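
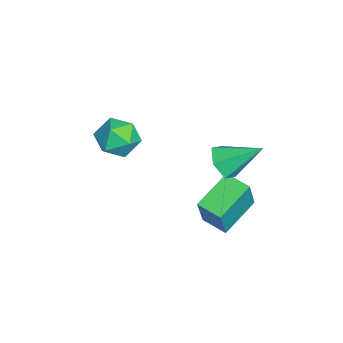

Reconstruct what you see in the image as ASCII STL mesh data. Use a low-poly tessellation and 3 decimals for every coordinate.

solid 
facet normal -0.695 0.614 0.374
outer loop
vertex -0.246 1.575 -0.499
vertex 0.511 2.541 -0.677
vertex -1.009 1.833 -2.34
endloop
endfacet
facet normal -0.611 -0.778 0.144
outer loop
vertex 0.409 0.579 -3.103
vertex -0.246 1.575 -0.499
vertex -1.009 1.833 -2.34
endloop
endfacet
facet normal -0.695 0.615 0.373
outer loop
vertex -1.009 1.833 -2.34
vertex 0.511 2.541 -0.677
vertex -0.251 2.798 -2.519
endloop
endfacet
facet normal -0.380 0.128 -0.916
outer loop
vertex -0.251 2.798 -2.519
vertex 0.409 0.579 -3.103
vertex -1.009 1.833 -2.34
endloop
endfacet
facet normal 0.379 -0.128 0.916
outer loop
vertex -0.246 1.575 -0.499
vertex 1.929 1.287 -1.44
vertex 0.511 2.541 -0.677
endloop
endfacet
facet normal -0.611 -0.778 0.144
outer loop
vertex 1.171 0.322 -1.261
vertex -0.246 1.575 -0.499
vertex 0.409 0.579 -3.103
endloop
endfacet
facet normal 0.379 -0.128 0.916
outer loop
vertex 1.171 0.322 -1.261
vertex 1.929 1.287 -1.44
vertex -0.246 1.575 -0.499
endloop
endfacet
facet normal 0.611 0.778 -0.144
outer loop
vertex 0.511 2.541 -0.677
vertex 1.929 1.287 -1.44
vertex -0.251 2.798 -2.519
endloop
endfacet
facet normal -0.379 0.128 -0.916
outer loop
vertex 1.166 1.545 -3.281
vertex 0.409 0.579 -3.103
vertex -0.251 2.798 -2.519
endloop
endfacet
facet normal 0.611 0.778 -0.144
outer loop
vertex -0.251 2.798 -2.519
vertex 1.929 1.287 -1.44
vertex 1.166 1.545 -3.281
endloop
endfacet
facet normal 0.696 -0.614 -0.373
outer loop
vertex 1.166 1.545 -3.281
vertex 1.171 0.322 -1.261
vertex 0.409 0.579 -3.103
endloop
endfacet
facet normal 0.694 -0.615 -0.374
outer loop
vertex 1.929 1.287 -1.44
vertex 1.171 0.322 -1.261
vertex 1.166 1.545 -3.281
endloop
endfacet
facet normal -0.121 -0.809 -0.575
outer loop
vertex 1.42 0.958 1.731
vertex 0.771 1.405 1.238
vertex 1.663 1.453 0.983
endloop
endfacet
facet normal 0.933 0.075 0.353
outer loop
vertex 1.42 0.958 1.731
vertex 1.663 1.453 0.983
vertex 1.009 3.015 2.382
endloop
endfacet
facet normal -0.121 -0.809 -0.575
outer loop
vertex 1.663 1.453 0.983
vertex 0.771 1.405 1.238
vertex 1.014 1.9 0.49
endloop
endfacet
facet normal 0.699 0.617 -0.362
outer loop
vertex 1.663 1.453 0.983
vertex 1.014 1.9 0.49
vertex 1.009 3.015 2.382
endloop
endfacet
facet normal -0.120 -0.810 -0.575
outer loop
vertex 1.014 1.9 0.49
vertex 0.771 1.405 1.238
vertex 0.121 1.851 0.745
endloop
endfacet
facet normal -0.189 0.846 -0.499
outer loop
vertex 1.014 1.9 0.49
vertex 0.121 1.851 0.745
vertex 1.009 3.015 2.382
endloop
endfacet
facet normal -0.120 -0.810 -0.574
outer loop
vertex 0.121 1.851 0.745
vertex 0.771 1.405 1.238
vertex -0.122 1.356 1.494
endloop
endfacet
facet normal -0.843 0.533 0.079
outer loop
vertex 0.121 1.851 0.745
vertex -0.122 1.356 1.494
vertex 1.009 3.015 2.382
endloop
endfacet
facet normal -0.120 -0.809 -0.575
outer loop
vertex -0.122 1.356 1.494
vertex 0.771 1.405 1.238
vertex 0.527 0.909 1.987
endloop
endfacet
facet normal -0.609 -0.009 0.793
outer loop
vertex -0.122 1.356 1.494
vertex 0.527 0.909 1.987
vertex 1.009 3.015 2.382
endloop
endfacet
facet normal -0.120 -0.809 -0.575
outer loop
vertex 0.527 0.909 1.987
vertex 0.771 1.405 1.238
vertex 1.42 0.958 1.731
endloop
endfacet
facet normal 0.280 -0.238 0.930
outer loop
vertex 0.527 0.909 1.987
vertex 1.42 0.958 1.731
vertex 1.009 3.015 2.382
endloop
endfacet
facet normal -0.879 0.095 -0.468
outer loop
vertex -2.82 -2.81 -0.871
vertex -3.239 -3.654 -0.256
vertex -3.321 -2.594 0.113
endloop
endfacet
facet normal -0.540 0.721 -0.433
outer loop
vertex -2.82 -2.81 -0.871
vertex -3.321 -2.594 0.113
vertex -2.375 -2.054 -0.167
endloop
endfacet
facet normal 0.093 0.649 -0.755
outer loop
vertex -2.82 -2.81 -0.871
vertex -2.375 -2.054 -0.167
vertex -1.708 -2.781 -0.709
endloop
endfacet
facet normal 0.145 -0.024 -0.989
outer loop
vertex -2.82 -2.81 -0.871
vertex -1.708 -2.781 -0.709
vertex -2.242 -3.769 -0.763
endloop
endfacet
facet normal -0.455 -0.366 -0.812
outer loop
vertex -2.82 -2.81 -0.871
vertex -2.242 -3.769 -0.763
vertex -3.239 -3.654 -0.256
endloop
endfacet
facet normal -0.421 0.870 0.255
outer loop
vertex -2.375 -2.054 -0.167
vertex -3.321 -2.594 0.113
vertex -2.518 -2.431 0.883
endloop
endfacet
facet normal -0.970 -0.144 0.198
outer loop
vertex -3.321 -2.594 0.113
vertex -3.239 -3.654 -0.256
vertex -3.052 -3.419 0.829
endloop
endfacet
facet normal -0.285 -0.889 -0.358
outer loop
vertex -3.239 -3.654 -0.256
vertex -2.242 -3.769 -0.763
vertex -2.385 -4.146 0.287
endloop
endfacet
facet normal 0.687 -0.336 -0.645
outer loop
vertex -2.242 -3.769 -0.763
vertex -1.708 -2.781 -0.709
vertex -1.439 -3.606 0.007
endloop
endfacet
facet normal 0.603 0.752 -0.267
outer loop
vertex -1.708 -2.781 -0.709
vertex -2.375 -2.054 -0.167
vertex -1.521 -2.546 0.376
endloop
endfacet
facet normal -0.145 0.024 0.989
outer loop
vertex -1.94 -3.39 0.991
vertex -2.518 -2.431 0.883
vertex -3.052 -3.419 0.829
endloop
endfacet
facet normal -0.093 -0.649 0.755
outer loop
vertex -1.94 -3.39 0.991
vertex -3.052 -3.419 0.829
vertex -2.385 -4.146 0.287
endloop
endfacet
facet normal 0.540 -0.721 0.433
outer loop
vertex -1.94 -3.39 0.991
vertex -2.385 -4.146 0.287
vertex -1.439 -3.606 0.007
endloop
endfacet
facet normal 0.879 -0.095 0.468
outer loop
vertex -1.94 -3.39 0.991
vertex -1.439 -3.606 0.007
vertex -1.521 -2.546 0.376
endloop
endfacet
facet normal 0.455 0.366 0.812
outer loop
vertex -1.94 -3.39 0.991
vertex -1.521 -2.546 0.376
vertex -2.518 -2.431 0.883
endloop
endfacet
facet normal -0.687 0.336 0.645
outer loop
vertex -3.052 -3.419 0.829
vertex -2.518 -2.431 0.883
vertex -3.321 -2.594 0.113
endloop
endfacet
facet normal -0.603 -0.752 0.267
outer loop
vertex -2.385 -4.146 0.287
vertex -3.052 -3.419 0.829
vertex -3.239 -3.654 -0.256
endloop
endfacet
facet normal 0.421 -0.870 -0.255
outer loop
vertex -1.439 -3.606 0.007
vertex -2.385 -4.146 0.287
vertex -2.242 -3.769 -0.763
endloop
endfacet
facet normal 0.970 0.144 -0.198
outer loop
vertex -1.521 -2.546 0.376
vertex -1.439 -3.606 0.007
vertex -1.708 -2.781 -0.709
endloop
endfacet
facet normal 0.285 0.889 0.358
outer loop
vertex -2.518 -2.431 0.883
vertex -1.521 -2.546 0.376
vertex -2.375 -2.054 -0.167
endloop
endfacet

endsolid


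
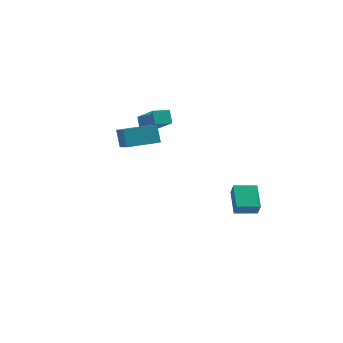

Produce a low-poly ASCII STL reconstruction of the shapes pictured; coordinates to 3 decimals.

solid 
facet normal -0.660 -0.750 -0.048
outer loop
vertex -0.543 -4.389 4.31
vertex -1.398 -3.61 3.891
vertex -0.217 -4.607 3.24
endloop
endfacet
facet normal 0.694 -0.634 0.341
outer loop
vertex 0.978 -3.25 3.329
vertex -0.543 -4.389 4.31
vertex -0.217 -4.607 3.24
endloop
endfacet
facet normal -0.660 -0.750 -0.049
outer loop
vertex -0.217 -4.607 3.24
vertex -1.398 -3.61 3.891
vertex -1.071 -3.828 2.821
endloop
endfacet
facet normal 0.287 -0.191 -0.939
outer loop
vertex -1.071 -3.828 2.821
vertex 0.978 -3.25 3.329
vertex -0.217 -4.607 3.24
endloop
endfacet
facet normal -0.286 0.191 0.939
outer loop
vertex -0.543 -4.389 4.31
vertex -0.203 -2.253 3.98
vertex -1.398 -3.61 3.891
endloop
endfacet
facet normal 0.694 -0.633 0.341
outer loop
vertex 0.651 -3.032 4.399
vertex -0.543 -4.389 4.31
vertex 0.978 -3.25 3.329
endloop
endfacet
facet normal -0.287 0.191 0.939
outer loop
vertex 0.651 -3.032 4.399
vertex -0.203 -2.253 3.98
vertex -0.543 -4.389 4.31
endloop
endfacet
facet normal -0.694 0.634 -0.341
outer loop
vertex -1.398 -3.61 3.891
vertex -0.203 -2.253 3.98
vertex -1.071 -3.828 2.821
endloop
endfacet
facet normal 0.287 -0.191 -0.939
outer loop
vertex 0.123 -2.471 2.91
vertex 0.978 -3.25 3.329
vertex -1.071 -3.828 2.821
endloop
endfacet
facet normal -0.695 0.634 -0.341
outer loop
vertex -1.071 -3.828 2.821
vertex -0.203 -2.253 3.98
vertex 0.123 -2.471 2.91
endloop
endfacet
facet normal 0.660 0.750 0.049
outer loop
vertex 0.123 -2.471 2.91
vertex 0.651 -3.032 4.399
vertex 0.978 -3.25 3.329
endloop
endfacet
facet normal 0.660 0.750 0.048
outer loop
vertex -0.203 -2.253 3.98
vertex 0.651 -3.032 4.399
vertex 0.123 -2.471 2.91
endloop
endfacet
facet normal -0.401 0.452 -0.797
outer loop
vertex 1.654 3.427 -2.587
vertex 2.702 4.209 -2.671
vertex 2.409 2.306 -3.602
endloop
endfacet
facet normal -0.800 -0.597 0.065
outer loop
vertex 2.778 1.891 -2.869
vertex 1.654 3.427 -2.587
vertex 2.409 2.306 -3.602
endloop
endfacet
facet normal -0.402 0.452 -0.797
outer loop
vertex 2.409 2.306 -3.602
vertex 2.702 4.209 -2.671
vertex 3.456 3.089 -3.686
endloop
endfacet
facet normal 0.447 -0.663 -0.600
outer loop
vertex 3.456 3.089 -3.686
vertex 2.778 1.891 -2.869
vertex 2.409 2.306 -3.602
endloop
endfacet
facet normal -0.447 0.663 0.600
outer loop
vertex 1.654 3.427 -2.587
vertex 3.071 3.794 -1.938
vertex 2.702 4.209 -2.671
endloop
endfacet
facet normal -0.800 -0.597 0.065
outer loop
vertex 2.024 3.011 -1.854
vertex 1.654 3.427 -2.587
vertex 2.778 1.891 -2.869
endloop
endfacet
facet normal -0.447 0.662 0.601
outer loop
vertex 2.024 3.011 -1.854
vertex 3.071 3.794 -1.938
vertex 1.654 3.427 -2.587
endloop
endfacet
facet normal 0.800 0.597 -0.065
outer loop
vertex 2.702 4.209 -2.671
vertex 3.071 3.794 -1.938
vertex 3.456 3.089 -3.686
endloop
endfacet
facet normal 0.446 -0.663 -0.601
outer loop
vertex 3.826 2.673 -2.953
vertex 2.778 1.891 -2.869
vertex 3.456 3.089 -3.686
endloop
endfacet
facet normal 0.800 0.597 -0.065
outer loop
vertex 3.456 3.089 -3.686
vertex 3.071 3.794 -1.938
vertex 3.826 2.673 -2.953
endloop
endfacet
facet normal 0.401 -0.452 0.797
outer loop
vertex 3.826 2.673 -2.953
vertex 2.024 3.011 -1.854
vertex 2.778 1.891 -2.869
endloop
endfacet
facet normal 0.401 -0.451 0.797
outer loop
vertex 3.071 3.794 -1.938
vertex 2.024 3.011 -1.854
vertex 3.826 2.673 -2.953
endloop
endfacet
facet normal -0.348 0.359 0.866
outer loop
vertex -1.849 1.055 3.667
vertex -1.241 1.845 3.584
vertex -3.363 2.108 2.621
endloop
endfacet
facet normal -0.607 -0.790 0.083
outer loop
vertex -3.039 1.775 1.816
vertex -1.849 1.055 3.667
vertex -3.363 2.108 2.621
endloop
endfacet
facet normal -0.349 0.359 0.866
outer loop
vertex -3.363 2.108 2.621
vertex -1.241 1.845 3.584
vertex -2.755 2.899 2.538
endloop
endfacet
facet normal -0.714 0.497 -0.493
outer loop
vertex -2.755 2.899 2.538
vertex -3.039 1.775 1.816
vertex -3.363 2.108 2.621
endloop
endfacet
facet normal 0.714 -0.497 0.493
outer loop
vertex -1.849 1.055 3.667
vertex -0.917 1.512 2.779
vertex -1.241 1.845 3.584
endloop
endfacet
facet normal -0.607 -0.790 0.083
outer loop
vertex -1.525 0.721 2.862
vertex -1.849 1.055 3.667
vertex -3.039 1.775 1.816
endloop
endfacet
facet normal 0.714 -0.497 0.493
outer loop
vertex -1.525 0.721 2.862
vertex -0.917 1.512 2.779
vertex -1.849 1.055 3.667
endloop
endfacet
facet normal 0.607 0.790 -0.083
outer loop
vertex -1.241 1.845 3.584
vertex -0.917 1.512 2.779
vertex -2.755 2.899 2.538
endloop
endfacet
facet normal -0.714 0.497 -0.494
outer loop
vertex -2.431 2.565 1.733
vertex -3.039 1.775 1.816
vertex -2.755 2.899 2.538
endloop
endfacet
facet normal 0.607 0.790 -0.083
outer loop
vertex -2.755 2.899 2.538
vertex -0.917 1.512 2.779
vertex -2.431 2.565 1.733
endloop
endfacet
facet normal 0.348 -0.359 -0.866
outer loop
vertex -2.431 2.565 1.733
vertex -1.525 0.721 2.862
vertex -3.039 1.775 1.816
endloop
endfacet
facet normal 0.349 -0.359 -0.866
outer loop
vertex -0.917 1.512 2.779
vertex -1.525 0.721 2.862
vertex -2.431 2.565 1.733
endloop
endfacet

endsolid


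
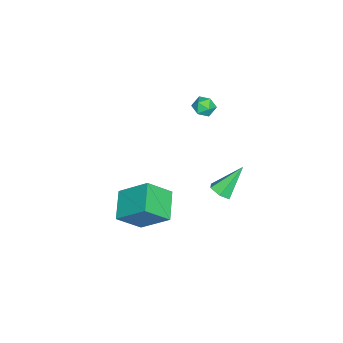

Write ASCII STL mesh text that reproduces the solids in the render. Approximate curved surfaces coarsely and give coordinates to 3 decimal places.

solid 
facet normal -0.436 0.609 -0.663
outer loop
vertex 2.216 -1.644 -3.443
vertex 2.385 -0.019 -2.061
vertex 3.812 -1.235 -4.118
endloop
endfacet
facet normal -0.079 -0.759 -0.646
outer loop
vertex 4.575 -2.301 -2.959
vertex 2.216 -1.644 -3.443
vertex 3.812 -1.235 -4.118
endloop
endfacet
facet normal -0.436 0.609 -0.663
outer loop
vertex 3.812 -1.235 -4.118
vertex 2.385 -0.019 -2.061
vertex 3.98 0.39 -2.736
endloop
endfacet
facet normal 0.896 0.230 -0.379
outer loop
vertex 3.98 0.39 -2.736
vertex 4.575 -2.301 -2.959
vertex 3.812 -1.235 -4.118
endloop
endfacet
facet normal -0.896 -0.229 0.379
outer loop
vertex 2.216 -1.644 -3.443
vertex 3.148 -1.085 -0.902
vertex 2.385 -0.019 -2.061
endloop
endfacet
facet normal -0.079 -0.759 -0.646
outer loop
vertex 2.98 -2.71 -2.284
vertex 2.216 -1.644 -3.443
vertex 4.575 -2.301 -2.959
endloop
endfacet
facet normal -0.896 -0.230 0.379
outer loop
vertex 2.98 -2.71 -2.284
vertex 3.148 -1.085 -0.902
vertex 2.216 -1.644 -3.443
endloop
endfacet
facet normal 0.079 0.759 0.646
outer loop
vertex 2.385 -0.019 -2.061
vertex 3.148 -1.085 -0.902
vertex 3.98 0.39 -2.736
endloop
endfacet
facet normal 0.896 0.230 -0.380
outer loop
vertex 4.744 -0.676 -1.577
vertex 4.575 -2.301 -2.959
vertex 3.98 0.39 -2.736
endloop
endfacet
facet normal 0.079 0.759 0.646
outer loop
vertex 3.98 0.39 -2.736
vertex 3.148 -1.085 -0.902
vertex 4.744 -0.676 -1.577
endloop
endfacet
facet normal 0.436 -0.609 0.662
outer loop
vertex 4.744 -0.676 -1.577
vertex 2.98 -2.71 -2.284
vertex 4.575 -2.301 -2.959
endloop
endfacet
facet normal 0.436 -0.609 0.663
outer loop
vertex 3.148 -1.085 -0.902
vertex 2.98 -2.71 -2.284
vertex 4.744 -0.676 -1.577
endloop
endfacet
facet normal 0.483 -0.463 -0.743
outer loop
vertex 1.42 1.726 -2.111
vertex 1.138 2.162 -2.566
vertex 1.742 2.315 -2.269
endloop
endfacet
facet normal 0.570 -0.092 0.817
outer loop
vertex 1.42 1.726 -2.111
vertex 1.742 2.315 -2.269
vertex 0.182 3.078 -1.094
endloop
endfacet
facet normal 0.483 -0.462 -0.744
outer loop
vertex 1.742 2.315 -2.269
vertex 1.138 2.162 -2.566
vertex 1.461 2.752 -2.723
endloop
endfacet
facet normal 0.603 0.728 0.328
outer loop
vertex 1.742 2.315 -2.269
vertex 1.461 2.752 -2.723
vertex 0.182 3.078 -1.094
endloop
endfacet
facet normal 0.483 -0.462 -0.743
outer loop
vertex 1.461 2.752 -2.723
vertex 1.138 2.162 -2.566
vertex 0.857 2.598 -3.02
endloop
endfacet
facet normal -0.108 0.955 -0.276
outer loop
vertex 1.461 2.752 -2.723
vertex 0.857 2.598 -3.02
vertex 0.182 3.078 -1.094
endloop
endfacet
facet normal 0.483 -0.462 -0.743
outer loop
vertex 0.857 2.598 -3.02
vertex 1.138 2.162 -2.566
vertex 0.535 2.009 -2.863
endloop
endfacet
facet normal -0.849 0.361 -0.387
outer loop
vertex 0.857 2.598 -3.02
vertex 0.535 2.009 -2.863
vertex 0.182 3.078 -1.094
endloop
endfacet
facet normal 0.483 -0.462 -0.743
outer loop
vertex 0.535 2.009 -2.863
vertex 1.138 2.162 -2.566
vertex 0.816 1.573 -2.409
endloop
endfacet
facet normal -0.881 -0.461 0.103
outer loop
vertex 0.535 2.009 -2.863
vertex 0.816 1.573 -2.409
vertex 0.182 3.078 -1.094
endloop
endfacet
facet normal 0.484 -0.463 -0.743
outer loop
vertex 0.816 1.573 -2.409
vertex 1.138 2.162 -2.566
vertex 1.42 1.726 -2.111
endloop
endfacet
facet normal -0.173 -0.688 0.704
outer loop
vertex 0.816 1.573 -2.409
vertex 1.42 1.726 -2.111
vertex 0.182 3.078 -1.094
endloop
endfacet
facet normal -0.129 -0.201 0.971
outer loop
vertex 0.469 1.358 4.348
vertex 0.29 0.728 4.194
vertex 0.936 0.875 4.31
endloop
endfacet
facet normal 0.376 0.294 0.879
outer loop
vertex 0.469 1.358 4.348
vertex 0.936 0.875 4.31
vertex 1.06 1.485 4.053
endloop
endfacet
facet normal 0.083 0.844 0.530
outer loop
vertex 0.469 1.358 4.348
vertex 1.06 1.485 4.053
vertex 0.49 1.714 3.778
endloop
endfacet
facet normal -0.600 0.688 0.408
outer loop
vertex 0.469 1.358 4.348
vertex 0.49 1.714 3.778
vertex 0.014 1.247 3.865
endloop
endfacet
facet normal -0.732 0.042 0.680
outer loop
vertex 0.469 1.358 4.348
vertex 0.014 1.247 3.865
vertex 0.29 0.728 4.194
endloop
endfacet
facet normal 0.886 0.015 0.463
outer loop
vertex 1.06 1.485 4.053
vertex 0.936 0.875 4.31
vertex 1.246 0.933 3.715
endloop
endfacet
facet normal 0.069 -0.788 0.612
outer loop
vertex 0.936 0.875 4.31
vertex 0.29 0.728 4.194
vertex 0.77 0.466 3.802
endloop
endfacet
facet normal -0.908 -0.393 0.142
outer loop
vertex 0.29 0.728 4.194
vertex 0.014 1.247 3.865
vertex 0.2 0.695 3.527
endloop
endfacet
facet normal -0.696 0.653 -0.299
outer loop
vertex 0.014 1.247 3.865
vertex 0.49 1.714 3.778
vertex 0.324 1.305 3.27
endloop
endfacet
facet normal 0.412 0.906 -0.100
outer loop
vertex 0.49 1.714 3.778
vertex 1.06 1.485 4.053
vertex 0.97 1.452 3.386
endloop
endfacet
facet normal 0.600 -0.688 -0.408
outer loop
vertex 0.791 0.822 3.232
vertex 1.246 0.933 3.715
vertex 0.77 0.466 3.802
endloop
endfacet
facet normal -0.083 -0.844 -0.530
outer loop
vertex 0.791 0.822 3.232
vertex 0.77 0.466 3.802
vertex 0.2 0.695 3.527
endloop
endfacet
facet normal -0.376 -0.294 -0.879
outer loop
vertex 0.791 0.822 3.232
vertex 0.2 0.695 3.527
vertex 0.324 1.305 3.27
endloop
endfacet
facet normal 0.129 0.201 -0.971
outer loop
vertex 0.791 0.822 3.232
vertex 0.324 1.305 3.27
vertex 0.97 1.452 3.386
endloop
endfacet
facet normal 0.732 -0.042 -0.680
outer loop
vertex 0.791 0.822 3.232
vertex 0.97 1.452 3.386
vertex 1.246 0.933 3.715
endloop
endfacet
facet normal 0.696 -0.653 0.299
outer loop
vertex 0.77 0.466 3.802
vertex 1.246 0.933 3.715
vertex 0.936 0.875 4.31
endloop
endfacet
facet normal -0.412 -0.906 0.100
outer loop
vertex 0.2 0.695 3.527
vertex 0.77 0.466 3.802
vertex 0.29 0.728 4.194
endloop
endfacet
facet normal -0.886 -0.015 -0.463
outer loop
vertex 0.324 1.305 3.27
vertex 0.2 0.695 3.527
vertex 0.014 1.247 3.865
endloop
endfacet
facet normal -0.069 0.788 -0.612
outer loop
vertex 0.97 1.452 3.386
vertex 0.324 1.305 3.27
vertex 0.49 1.714 3.778
endloop
endfacet
facet normal 0.908 0.393 -0.142
outer loop
vertex 1.246 0.933 3.715
vertex 0.97 1.452 3.386
vertex 1.06 1.485 4.053
endloop
endfacet

endsolid


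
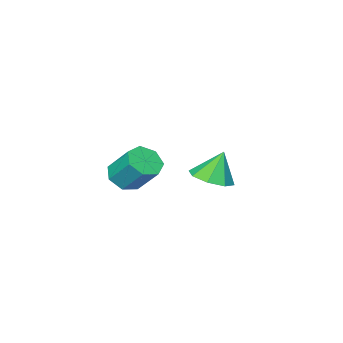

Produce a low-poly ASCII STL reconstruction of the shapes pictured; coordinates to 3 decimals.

solid 
facet normal 0.343 -0.114 -0.932
outer loop
vertex -2.886 -0.235 0.572
vertex -3.295 0.365 0.348
vertex -2.592 0.264 0.619
endloop
endfacet
facet normal 0.495 -0.366 0.788
outer loop
vertex -2.886 -0.235 0.572
vertex -2.592 0.264 0.619
vertex -3.685 0.495 1.412
endloop
endfacet
facet normal 0.343 -0.113 -0.932
outer loop
vertex -2.592 0.264 0.619
vertex -3.295 0.365 0.348
vertex -2.709 0.823 0.508
endloop
endfacet
facet normal 0.602 0.275 0.750
outer loop
vertex -2.592 0.264 0.619
vertex -2.709 0.823 0.508
vertex -3.685 0.495 1.412
endloop
endfacet
facet normal 0.343 -0.113 -0.932
outer loop
vertex -2.709 0.823 0.508
vertex -3.295 0.365 0.348
vertex -3.17 1.114 0.303
endloop
endfacet
facet normal 0.251 0.791 0.558
outer loop
vertex -2.709 0.823 0.508
vertex -3.17 1.114 0.303
vertex -3.685 0.495 1.412
endloop
endfacet
facet normal 0.342 -0.113 -0.933
outer loop
vertex -3.17 1.114 0.303
vertex -3.295 0.365 0.348
vertex -3.704 0.966 0.125
endloop
endfacet
facet normal -0.352 0.877 0.326
outer loop
vertex -3.17 1.114 0.303
vertex -3.704 0.966 0.125
vertex -3.685 0.495 1.412
endloop
endfacet
facet normal 0.342 -0.113 -0.933
outer loop
vertex -3.704 0.966 0.125
vertex -3.295 0.365 0.348
vertex -3.998 0.466 0.078
endloop
endfacet
facet normal -0.854 0.484 0.190
outer loop
vertex -3.704 0.966 0.125
vertex -3.998 0.466 0.078
vertex -3.685 0.495 1.412
endloop
endfacet
facet normal 0.342 -0.113 -0.933
outer loop
vertex -3.998 0.466 0.078
vertex -3.295 0.365 0.348
vertex -3.88 -0.092 0.189
endloop
endfacet
facet normal -0.961 -0.158 0.229
outer loop
vertex -3.998 0.466 0.078
vertex -3.88 -0.092 0.189
vertex -3.685 0.495 1.412
endloop
endfacet
facet normal 0.343 -0.115 -0.932
outer loop
vertex -3.88 -0.092 0.189
vertex -3.295 0.365 0.348
vertex -3.42 -0.383 0.394
endloop
endfacet
facet normal -0.611 -0.671 0.420
outer loop
vertex -3.88 -0.092 0.189
vertex -3.42 -0.383 0.394
vertex -3.685 0.495 1.412
endloop
endfacet
facet normal 0.343 -0.115 -0.932
outer loop
vertex -3.42 -0.383 0.394
vertex -3.295 0.365 0.348
vertex -2.886 -0.235 0.572
endloop
endfacet
facet normal -0.007 -0.758 0.652
outer loop
vertex -3.42 -0.383 0.394
vertex -2.886 -0.235 0.572
vertex -3.685 0.495 1.412
endloop
endfacet
facet normal 0.087 -0.674 -0.733
outer loop
vertex 0.81 1.039 1.457
vertex 0.402 0.672 1.746
vertex 0.294 1.115 1.326
endloop
endfacet
facet normal 0.268 0.725 -0.635
outer loop
vertex 0.81 1.039 1.457
vertex 0.294 1.115 1.326
vertex 0.705 1.855 2.345
endloop
endfacet
facet normal 0.268 0.725 -0.635
outer loop
vertex 0.705 1.855 2.345
vertex 0.294 1.115 1.326
vertex 0.189 1.931 2.214
endloop
endfacet
facet normal -0.087 0.674 0.734
outer loop
vertex 0.705 1.855 2.345
vertex 0.189 1.931 2.214
vertex 0.298 1.488 2.634
endloop
endfacet
facet normal 0.085 -0.675 -0.733
outer loop
vertex 0.294 1.115 1.326
vertex 0.402 0.672 1.746
vertex -0.141 0.858 1.512
endloop
endfacet
facet normal -0.583 0.563 -0.586
outer loop
vertex 0.294 1.115 1.326
vertex -0.141 0.858 1.512
vertex 0.189 1.931 2.214
endloop
endfacet
facet normal -0.583 0.563 -0.586
outer loop
vertex 0.189 1.931 2.214
vertex -0.141 0.858 1.512
vertex -0.246 1.673 2.399
endloop
endfacet
facet normal -0.088 0.674 0.734
outer loop
vertex 0.189 1.931 2.214
vertex -0.246 1.673 2.399
vertex 0.298 1.488 2.634
endloop
endfacet
facet normal 0.086 -0.673 -0.734
outer loop
vertex -0.141 0.858 1.512
vertex 0.402 0.672 1.746
vertex -0.166 0.46 1.874
endloop
endfacet
facet normal -0.995 -0.024 -0.095
outer loop
vertex -0.141 0.858 1.512
vertex -0.166 0.46 1.874
vertex -0.246 1.673 2.399
endloop
endfacet
facet normal -0.995 -0.024 -0.095
outer loop
vertex -0.246 1.673 2.399
vertex -0.166 0.46 1.874
vertex -0.271 1.276 2.761
endloop
endfacet
facet normal -0.088 0.674 0.733
outer loop
vertex -0.246 1.673 2.399
vertex -0.271 1.276 2.761
vertex 0.298 1.488 2.634
endloop
endfacet
facet normal 0.087 -0.675 -0.733
outer loop
vertex -0.166 0.46 1.874
vertex 0.402 0.672 1.746
vertex 0.236 0.223 2.14
endloop
endfacet
facet normal -0.657 -0.592 0.466
outer loop
vertex -0.166 0.46 1.874
vertex 0.236 0.223 2.14
vertex -0.271 1.276 2.761
endloop
endfacet
facet normal -0.657 -0.592 0.467
outer loop
vertex -0.271 1.276 2.761
vertex 0.236 0.223 2.14
vertex 0.132 1.038 3.027
endloop
endfacet
facet normal -0.087 0.673 0.734
outer loop
vertex -0.271 1.276 2.761
vertex 0.132 1.038 3.027
vertex 0.298 1.488 2.634
endloop
endfacet
facet normal 0.085 -0.675 -0.733
outer loop
vertex 0.236 0.223 2.14
vertex 0.402 0.672 1.746
vertex 0.764 0.323 2.109
endloop
endfacet
facet normal 0.175 -0.715 0.677
outer loop
vertex 0.236 0.223 2.14
vertex 0.764 0.323 2.109
vertex 0.132 1.038 3.027
endloop
endfacet
facet normal 0.175 -0.714 0.677
outer loop
vertex 0.132 1.038 3.027
vertex 0.764 0.323 2.109
vertex 0.659 1.139 2.997
endloop
endfacet
facet normal -0.087 0.673 0.734
outer loop
vertex 0.132 1.038 3.027
vertex 0.659 1.139 2.997
vertex 0.298 1.488 2.634
endloop
endfacet
facet normal 0.088 -0.673 -0.734
outer loop
vertex 0.764 0.323 2.109
vertex 0.402 0.672 1.746
vertex 1.019 0.687 1.806
endloop
endfacet
facet normal 0.876 -0.299 0.378
outer loop
vertex 0.764 0.323 2.109
vertex 1.019 0.687 1.806
vertex 0.659 1.139 2.997
endloop
endfacet
facet normal 0.875 -0.300 0.379
outer loop
vertex 0.659 1.139 2.997
vertex 1.019 0.687 1.806
vertex 0.915 1.502 2.693
endloop
endfacet
facet normal -0.085 0.674 0.733
outer loop
vertex 0.659 1.139 2.997
vertex 0.915 1.502 2.693
vertex 0.298 1.488 2.634
endloop
endfacet
facet normal 0.088 -0.675 -0.733
outer loop
vertex 1.019 0.687 1.806
vertex 0.402 0.672 1.746
vertex 0.81 1.039 1.457
endloop
endfacet
facet normal 0.917 0.341 -0.206
outer loop
vertex 1.019 0.687 1.806
vertex 0.81 1.039 1.457
vertex 0.915 1.502 2.693
endloop
endfacet
facet normal 0.917 0.342 -0.206
outer loop
vertex 0.915 1.502 2.693
vertex 0.81 1.039 1.457
vertex 0.705 1.855 2.345
endloop
endfacet
facet normal -0.086 0.673 0.734
outer loop
vertex 0.915 1.502 2.693
vertex 0.705 1.855 2.345
vertex 0.298 1.488 2.634
endloop
endfacet

endsolid


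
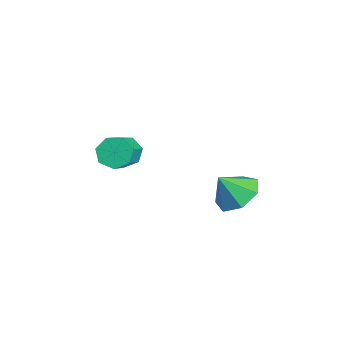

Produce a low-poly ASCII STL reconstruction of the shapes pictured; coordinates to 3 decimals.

solid 
facet normal -0.743 0.356 -0.566
outer loop
vertex -4.312 -3.579 -0.518
vertex -4.714 -3.451 0.09
vertex -4.237 -3.0 -0.253
endloop
endfacet
facet normal 0.659 0.241 -0.713
outer loop
vertex -4.312 -3.579 -0.518
vertex -4.237 -3.0 -0.253
vertex -2.684 -4.358 0.723
endloop
endfacet
facet normal 0.659 0.241 -0.712
outer loop
vertex -2.684 -4.358 0.723
vertex -4.237 -3.0 -0.253
vertex -2.61 -3.778 0.988
endloop
endfacet
facet normal 0.743 -0.354 0.568
outer loop
vertex -2.684 -4.358 0.723
vertex -2.61 -3.778 0.988
vertex -3.086 -4.229 1.33
endloop
endfacet
facet normal -0.743 0.355 -0.567
outer loop
vertex -4.237 -3.0 -0.253
vertex -4.714 -3.451 0.09
vertex -4.522 -2.76 0.271
endloop
endfacet
facet normal 0.501 0.857 -0.120
outer loop
vertex -4.237 -3.0 -0.253
vertex -4.522 -2.76 0.271
vertex -2.61 -3.778 0.988
endloop
endfacet
facet normal 0.501 0.857 -0.121
outer loop
vertex -2.61 -3.778 0.988
vertex -4.522 -2.76 0.271
vertex -2.894 -3.538 1.512
endloop
endfacet
facet normal 0.744 -0.356 0.566
outer loop
vertex -2.61 -3.778 0.988
vertex -2.894 -3.538 1.512
vertex -3.086 -4.229 1.33
endloop
endfacet
facet normal -0.743 0.355 -0.567
outer loop
vertex -4.522 -2.76 0.271
vertex -4.714 -3.451 0.09
vertex -4.951 -3.04 0.658
endloop
endfacet
facet normal -0.033 0.827 0.562
outer loop
vertex -4.522 -2.76 0.271
vertex -4.951 -3.04 0.658
vertex -2.894 -3.538 1.512
endloop
endfacet
facet normal -0.033 0.827 0.562
outer loop
vertex -2.894 -3.538 1.512
vertex -4.951 -3.04 0.658
vertex -3.323 -3.818 1.899
endloop
endfacet
facet normal 0.743 -0.356 0.567
outer loop
vertex -2.894 -3.538 1.512
vertex -3.323 -3.818 1.899
vertex -3.086 -4.229 1.33
endloop
endfacet
facet normal -0.744 0.355 -0.567
outer loop
vertex -4.951 -3.04 0.658
vertex -4.714 -3.451 0.09
vertex -5.201 -3.63 0.617
endloop
endfacet
facet normal -0.543 0.173 0.821
outer loop
vertex -4.951 -3.04 0.658
vertex -5.201 -3.63 0.617
vertex -3.323 -3.818 1.899
endloop
endfacet
facet normal -0.543 0.174 0.821
outer loop
vertex -3.323 -3.818 1.899
vertex -5.201 -3.63 0.617
vertex -3.574 -4.408 1.858
endloop
endfacet
facet normal 0.743 -0.356 0.567
outer loop
vertex -3.323 -3.818 1.899
vertex -3.574 -4.408 1.858
vertex -3.086 -4.229 1.33
endloop
endfacet
facet normal -0.744 0.356 -0.566
outer loop
vertex -5.201 -3.63 0.617
vertex -4.714 -3.451 0.09
vertex -5.085 -4.085 0.179
endloop
endfacet
facet normal -0.644 -0.609 0.462
outer loop
vertex -5.201 -3.63 0.617
vertex -5.085 -4.085 0.179
vertex -3.574 -4.408 1.858
endloop
endfacet
facet normal -0.644 -0.610 0.462
outer loop
vertex -3.574 -4.408 1.858
vertex -5.085 -4.085 0.179
vertex -3.457 -4.863 1.42
endloop
endfacet
facet normal 0.744 -0.355 0.567
outer loop
vertex -3.574 -4.408 1.858
vertex -3.457 -4.863 1.42
vertex -3.086 -4.229 1.33
endloop
endfacet
facet normal -0.743 0.355 -0.567
outer loop
vertex -5.085 -4.085 0.179
vertex -4.714 -3.451 0.09
vertex -4.689 -4.062 -0.326
endloop
endfacet
facet normal -0.259 -0.934 -0.246
outer loop
vertex -5.085 -4.085 0.179
vertex -4.689 -4.062 -0.326
vertex -3.457 -4.863 1.42
endloop
endfacet
facet normal -0.260 -0.934 -0.245
outer loop
vertex -3.457 -4.863 1.42
vertex -4.689 -4.062 -0.326
vertex -3.061 -4.841 0.915
endloop
endfacet
facet normal 0.743 -0.354 0.567
outer loop
vertex -3.457 -4.863 1.42
vertex -3.061 -4.841 0.915
vertex -3.086 -4.229 1.33
endloop
endfacet
facet normal -0.744 0.355 -0.566
outer loop
vertex -4.689 -4.062 -0.326
vertex -4.714 -3.451 0.09
vertex -4.312 -3.579 -0.518
endloop
endfacet
facet normal 0.320 -0.555 -0.768
outer loop
vertex -4.689 -4.062 -0.326
vertex -4.312 -3.579 -0.518
vertex -3.061 -4.841 0.915
endloop
endfacet
facet normal 0.320 -0.555 -0.768
outer loop
vertex -3.061 -4.841 0.915
vertex -4.312 -3.579 -0.518
vertex -2.684 -4.358 0.723
endloop
endfacet
facet normal 0.743 -0.354 0.568
outer loop
vertex -3.061 -4.841 0.915
vertex -2.684 -4.358 0.723
vertex -3.086 -4.229 1.33
endloop
endfacet
facet normal 0.069 0.586 -0.807
outer loop
vertex -2.786 -0.047 -2.738
vertex -3.325 0.704 -2.239
vertex -2.286 0.548 -2.263
endloop
endfacet
facet normal 0.635 -0.732 0.248
outer loop
vertex -2.786 -0.047 -2.738
vertex -2.286 0.548 -2.263
vertex -3.415 -0.064 -1.181
endloop
endfacet
facet normal 0.069 0.586 -0.808
outer loop
vertex -2.286 0.548 -2.263
vertex -3.325 0.704 -2.239
vertex -2.568 1.261 -1.77
endloop
endfacet
facet normal 0.728 -0.171 0.664
outer loop
vertex -2.286 0.548 -2.263
vertex -2.568 1.261 -1.77
vertex -3.415 -0.064 -1.181
endloop
endfacet
facet normal 0.069 0.586 -0.807
outer loop
vertex -2.568 1.261 -1.77
vertex -3.325 0.704 -2.239
vertex -3.42 1.554 -1.63
endloop
endfacet
facet normal 0.243 0.260 0.935
outer loop
vertex -2.568 1.261 -1.77
vertex -3.42 1.554 -1.63
vertex -3.415 -0.064 -1.181
endloop
endfacet
facet normal 0.069 0.586 -0.807
outer loop
vertex -3.42 1.554 -1.63
vertex -3.325 0.704 -2.239
vertex -4.199 1.207 -1.949
endloop
endfacet
facet normal -0.457 0.237 0.858
outer loop
vertex -3.42 1.554 -1.63
vertex -4.199 1.207 -1.949
vertex -3.415 -0.064 -1.181
endloop
endfacet
facet normal 0.069 0.586 -0.808
outer loop
vertex -4.199 1.207 -1.949
vertex -3.325 0.704 -2.239
vertex -4.32 0.481 -2.486
endloop
endfacet
facet normal -0.842 -0.223 0.491
outer loop
vertex -4.199 1.207 -1.949
vertex -4.32 0.481 -2.486
vertex -3.415 -0.064 -1.181
endloop
endfacet
facet normal 0.069 0.586 -0.808
outer loop
vertex -4.32 0.481 -2.486
vertex -3.325 0.704 -2.239
vertex -3.692 -0.077 -2.837
endloop
endfacet
facet normal -0.625 -0.773 0.111
outer loop
vertex -4.32 0.481 -2.486
vertex -3.692 -0.077 -2.837
vertex -3.415 -0.064 -1.181
endloop
endfacet
facet normal 0.069 0.586 -0.807
outer loop
vertex -3.692 -0.077 -2.837
vertex -3.325 0.704 -2.239
vertex -2.786 -0.047 -2.738
endloop
endfacet
facet normal 0.033 -0.999 0.002
outer loop
vertex -3.692 -0.077 -2.837
vertex -2.786 -0.047 -2.738
vertex -3.415 -0.064 -1.181
endloop
endfacet

endsolid


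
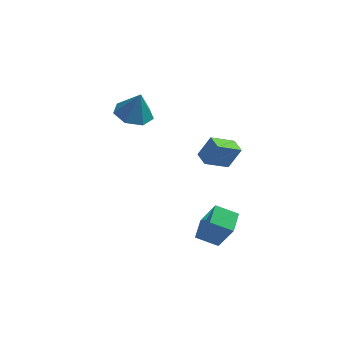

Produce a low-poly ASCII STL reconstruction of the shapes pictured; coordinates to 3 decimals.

solid 
facet normal -0.470 -0.203 -0.859
outer loop
vertex 0.987 1.789 -0.183
vertex 0.611 2.516 -0.149
vertex 2.103 2.401 -0.939
endloop
endfacet
facet normal 0.459 -0.887 -0.041
outer loop
vertex 2.709 2.664 0.169
vertex 0.987 1.789 -0.183
vertex 2.103 2.401 -0.939
endloop
endfacet
facet normal -0.470 -0.203 -0.859
outer loop
vertex 2.103 2.401 -0.939
vertex 0.611 2.516 -0.149
vertex 1.726 3.129 -0.905
endloop
endfacet
facet normal 0.754 0.414 -0.510
outer loop
vertex 1.726 3.129 -0.905
vertex 2.709 2.664 0.169
vertex 2.103 2.401 -0.939
endloop
endfacet
facet normal -0.754 -0.414 0.510
outer loop
vertex 0.987 1.789 -0.183
vertex 1.217 2.779 0.959
vertex 0.611 2.516 -0.149
endloop
endfacet
facet normal 0.459 -0.887 -0.042
outer loop
vertex 1.594 2.051 0.925
vertex 0.987 1.789 -0.183
vertex 2.709 2.664 0.169
endloop
endfacet
facet normal -0.753 -0.414 0.511
outer loop
vertex 1.594 2.051 0.925
vertex 1.217 2.779 0.959
vertex 0.987 1.789 -0.183
endloop
endfacet
facet normal -0.460 0.887 0.041
outer loop
vertex 0.611 2.516 -0.149
vertex 1.217 2.779 0.959
vertex 1.726 3.129 -0.905
endloop
endfacet
facet normal 0.754 0.414 -0.511
outer loop
vertex 2.333 3.391 0.203
vertex 2.709 2.664 0.169
vertex 1.726 3.129 -0.905
endloop
endfacet
facet normal -0.459 0.888 0.041
outer loop
vertex 1.726 3.129 -0.905
vertex 1.217 2.779 0.959
vertex 2.333 3.391 0.203
endloop
endfacet
facet normal 0.471 0.203 0.859
outer loop
vertex 2.333 3.391 0.203
vertex 1.594 2.051 0.925
vertex 2.709 2.664 0.169
endloop
endfacet
facet normal 0.470 0.203 0.859
outer loop
vertex 1.217 2.779 0.959
vertex 1.594 2.051 0.925
vertex 2.333 3.391 0.203
endloop
endfacet
facet normal -0.252 -0.015 -0.968
outer loop
vertex -1.492 2.627 2.353
vertex -2.464 2.739 2.604
vertex -1.776 3.454 2.414
endloop
endfacet
facet normal 0.907 0.289 0.306
outer loop
vertex -1.492 2.627 2.353
vertex -1.776 3.454 2.414
vertex -2.096 2.761 4.016
endloop
endfacet
facet normal -0.251 -0.016 -0.968
outer loop
vertex -1.776 3.454 2.414
vertex -2.464 2.739 2.604
vertex -2.578 3.742 2.617
endloop
endfacet
facet normal 0.400 0.810 0.430
outer loop
vertex -1.776 3.454 2.414
vertex -2.578 3.742 2.617
vertex -2.096 2.761 4.016
endloop
endfacet
facet normal -0.252 -0.016 -0.968
outer loop
vertex -2.578 3.742 2.617
vertex -2.464 2.739 2.604
vertex -3.294 3.275 2.811
endloop
endfacet
facet normal -0.307 0.726 0.615
outer loop
vertex -2.578 3.742 2.617
vertex -3.294 3.275 2.811
vertex -2.096 2.761 4.016
endloop
endfacet
facet normal -0.251 -0.015 -0.968
outer loop
vertex -3.294 3.275 2.811
vertex -2.464 2.739 2.604
vertex -3.385 2.405 2.848
endloop
endfacet
facet normal -0.683 0.102 0.723
outer loop
vertex -3.294 3.275 2.811
vertex -3.385 2.405 2.848
vertex -2.096 2.761 4.016
endloop
endfacet
facet normal -0.251 -0.015 -0.968
outer loop
vertex -3.385 2.405 2.848
vertex -2.464 2.739 2.604
vertex -2.782 1.785 2.701
endloop
endfacet
facet normal -0.445 -0.592 0.672
outer loop
vertex -3.385 2.405 2.848
vertex -2.782 1.785 2.701
vertex -2.096 2.761 4.016
endloop
endfacet
facet normal -0.251 -0.015 -0.968
outer loop
vertex -2.782 1.785 2.701
vertex -2.464 2.739 2.604
vertex -1.94 1.884 2.481
endloop
endfacet
facet normal 0.229 -0.835 0.500
outer loop
vertex -2.782 1.785 2.701
vertex -1.94 1.884 2.481
vertex -2.096 2.761 4.016
endloop
endfacet
facet normal -0.252 -0.015 -0.968
outer loop
vertex -1.94 1.884 2.481
vertex -2.464 2.739 2.604
vertex -1.492 2.627 2.353
endloop
endfacet
facet normal 0.831 -0.443 0.337
outer loop
vertex -1.94 1.884 2.481
vertex -1.492 2.627 2.353
vertex -2.096 2.761 4.016
endloop
endfacet
facet normal -0.911 0.074 0.407
outer loop
vertex 1.427 -1.286 -1.731
vertex 1.619 -0.164 -1.506
vertex 0.711 -0.825 -3.418
endloop
endfacet
facet normal -0.166 -0.967 -0.194
outer loop
vertex 1.821 -0.916 -3.914
vertex 1.427 -1.286 -1.731
vertex 0.711 -0.825 -3.418
endloop
endfacet
facet normal -0.910 0.073 0.407
outer loop
vertex 0.711 -0.825 -3.418
vertex 1.619 -0.164 -1.506
vertex 0.902 0.296 -3.193
endloop
endfacet
facet normal -0.379 0.244 -0.893
outer loop
vertex 0.902 0.296 -3.193
vertex 1.821 -0.916 -3.914
vertex 0.711 -0.825 -3.418
endloop
endfacet
facet normal 0.379 -0.244 0.893
outer loop
vertex 1.427 -1.286 -1.731
vertex 2.729 -0.255 -2.002
vertex 1.619 -0.164 -1.506
endloop
endfacet
facet normal -0.165 -0.967 -0.194
outer loop
vertex 2.538 -1.376 -2.227
vertex 1.427 -1.286 -1.731
vertex 1.821 -0.916 -3.914
endloop
endfacet
facet normal 0.379 -0.244 0.893
outer loop
vertex 2.538 -1.376 -2.227
vertex 2.729 -0.255 -2.002
vertex 1.427 -1.286 -1.731
endloop
endfacet
facet normal 0.166 0.967 0.193
outer loop
vertex 1.619 -0.164 -1.506
vertex 2.729 -0.255 -2.002
vertex 0.902 0.296 -3.193
endloop
endfacet
facet normal -0.379 0.244 -0.893
outer loop
vertex 2.013 0.206 -3.689
vertex 1.821 -0.916 -3.914
vertex 0.902 0.296 -3.193
endloop
endfacet
facet normal 0.165 0.967 0.194
outer loop
vertex 0.902 0.296 -3.193
vertex 2.729 -0.255 -2.002
vertex 2.013 0.206 -3.689
endloop
endfacet
facet normal 0.910 -0.074 -0.407
outer loop
vertex 2.013 0.206 -3.689
vertex 2.538 -1.376 -2.227
vertex 1.821 -0.916 -3.914
endloop
endfacet
facet normal 0.911 -0.074 -0.407
outer loop
vertex 2.729 -0.255 -2.002
vertex 2.538 -1.376 -2.227
vertex 2.013 0.206 -3.689
endloop
endfacet

endsolid


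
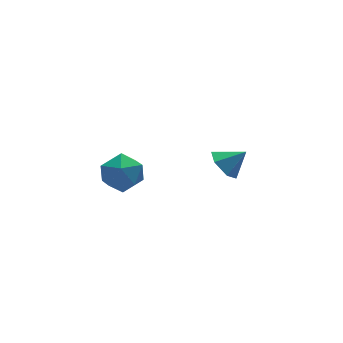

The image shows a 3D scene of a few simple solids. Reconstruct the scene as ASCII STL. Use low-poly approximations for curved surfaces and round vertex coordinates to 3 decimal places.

solid 
facet normal -0.277 0.808 -0.520
outer loop
vertex -1.648 1.578 3.095
vertex -2.665 1.377 3.324
vertex -2.086 1.99 3.969
endloop
endfacet
facet normal 0.371 0.898 -0.237
outer loop
vertex -1.648 1.578 3.095
vertex -2.086 1.99 3.969
vertex -1.102 1.593 4.005
endloop
endfacet
facet normal 0.792 0.376 -0.481
outer loop
vertex -1.648 1.578 3.095
vertex -1.102 1.593 4.005
vertex -1.072 0.733 3.383
endloop
endfacet
facet normal 0.403 -0.037 -0.914
outer loop
vertex -1.648 1.578 3.095
vertex -1.072 0.733 3.383
vertex -2.038 0.6 2.962
endloop
endfacet
facet normal -0.257 0.230 -0.939
outer loop
vertex -1.648 1.578 3.095
vertex -2.038 0.6 2.962
vertex -2.665 1.377 3.324
endloop
endfacet
facet normal 0.315 0.824 0.471
outer loop
vertex -1.102 1.593 4.005
vertex -2.086 1.99 3.969
vertex -1.782 1.4 4.798
endloop
endfacet
facet normal -0.734 0.679 0.013
outer loop
vertex -2.086 1.99 3.969
vertex -2.665 1.377 3.324
vertex -2.748 1.267 4.377
endloop
endfacet
facet normal -0.702 -0.257 -0.664
outer loop
vertex -2.665 1.377 3.324
vertex -2.038 0.6 2.962
vertex -2.718 0.407 3.755
endloop
endfacet
facet normal 0.367 -0.689 -0.625
outer loop
vertex -2.038 0.6 2.962
vertex -1.072 0.733 3.383
vertex -1.734 0.01 3.791
endloop
endfacet
facet normal 0.997 -0.021 0.076
outer loop
vertex -1.072 0.733 3.383
vertex -1.102 1.593 4.005
vertex -1.155 0.623 4.436
endloop
endfacet
facet normal -0.403 0.037 0.914
outer loop
vertex -2.172 0.422 4.665
vertex -1.782 1.4 4.798
vertex -2.748 1.267 4.377
endloop
endfacet
facet normal -0.792 -0.376 0.481
outer loop
vertex -2.172 0.422 4.665
vertex -2.748 1.267 4.377
vertex -2.718 0.407 3.755
endloop
endfacet
facet normal -0.371 -0.898 0.237
outer loop
vertex -2.172 0.422 4.665
vertex -2.718 0.407 3.755
vertex -1.734 0.01 3.791
endloop
endfacet
facet normal 0.277 -0.808 0.520
outer loop
vertex -2.172 0.422 4.665
vertex -1.734 0.01 3.791
vertex -1.155 0.623 4.436
endloop
endfacet
facet normal 0.257 -0.230 0.939
outer loop
vertex -2.172 0.422 4.665
vertex -1.155 0.623 4.436
vertex -1.782 1.4 4.798
endloop
endfacet
facet normal -0.367 0.689 0.625
outer loop
vertex -2.748 1.267 4.377
vertex -1.782 1.4 4.798
vertex -2.086 1.99 3.969
endloop
endfacet
facet normal -0.997 0.021 -0.076
outer loop
vertex -2.718 0.407 3.755
vertex -2.748 1.267 4.377
vertex -2.665 1.377 3.324
endloop
endfacet
facet normal -0.315 -0.824 -0.471
outer loop
vertex -1.734 0.01 3.791
vertex -2.718 0.407 3.755
vertex -2.038 0.6 2.962
endloop
endfacet
facet normal 0.734 -0.679 -0.013
outer loop
vertex -1.155 0.623 4.436
vertex -1.734 0.01 3.791
vertex -1.072 0.733 3.383
endloop
endfacet
facet normal 0.702 0.257 0.664
outer loop
vertex -1.782 1.4 4.798
vertex -1.155 0.623 4.436
vertex -1.102 1.593 4.005
endloop
endfacet
facet normal -0.751 0.192 -0.632
outer loop
vertex 3.998 3.0 0.924
vertex 3.416 2.69 1.522
vertex 3.637 3.553 1.521
endloop
endfacet
facet normal 0.836 0.549 -0.003
outer loop
vertex 3.998 3.0 0.924
vertex 3.637 3.553 1.521
vertex 4.364 2.45 2.318
endloop
endfacet
facet normal -0.752 0.192 -0.631
outer loop
vertex 3.637 3.553 1.521
vertex 3.416 2.69 1.522
vertex 3.056 3.243 2.119
endloop
endfacet
facet normal 0.314 0.683 0.659
outer loop
vertex 3.637 3.553 1.521
vertex 3.056 3.243 2.119
vertex 4.364 2.45 2.318
endloop
endfacet
facet normal -0.752 0.191 -0.631
outer loop
vertex 3.056 3.243 2.119
vertex 3.416 2.69 1.522
vertex 2.835 2.381 2.121
endloop
endfacet
facet normal -0.129 0.035 0.991
outer loop
vertex 3.056 3.243 2.119
vertex 2.835 2.381 2.121
vertex 4.364 2.45 2.318
endloop
endfacet
facet normal -0.752 0.190 -0.631
outer loop
vertex 2.835 2.381 2.121
vertex 3.416 2.69 1.522
vertex 3.196 1.828 1.524
endloop
endfacet
facet normal -0.052 -0.748 0.662
outer loop
vertex 2.835 2.381 2.121
vertex 3.196 1.828 1.524
vertex 4.364 2.45 2.318
endloop
endfacet
facet normal -0.752 0.190 -0.631
outer loop
vertex 3.196 1.828 1.524
vertex 3.416 2.69 1.522
vertex 3.777 2.137 0.925
endloop
endfacet
facet normal 0.470 -0.883 0.000
outer loop
vertex 3.196 1.828 1.524
vertex 3.777 2.137 0.925
vertex 4.364 2.45 2.318
endloop
endfacet
facet normal -0.751 0.192 -0.632
outer loop
vertex 3.777 2.137 0.925
vertex 3.416 2.69 1.522
vertex 3.998 3.0 0.924
endloop
endfacet
facet normal 0.914 -0.234 -0.332
outer loop
vertex 3.777 2.137 0.925
vertex 3.998 3.0 0.924
vertex 4.364 2.45 2.318
endloop
endfacet

endsolid


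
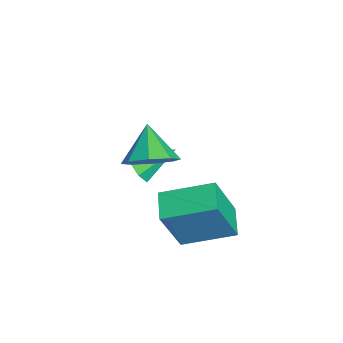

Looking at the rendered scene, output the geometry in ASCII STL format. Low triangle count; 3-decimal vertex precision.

solid 
facet normal -0.968 0.053 0.244
outer loop
vertex -1.417 -1.473 -2.117
vertex -1.162 0.361 -1.504
vertex -1.882 -0.74 -4.117
endloop
endfacet
facet normal -0.131 -0.940 -0.314
outer loop
vertex -0.778 -0.801 -4.396
vertex -1.417 -1.473 -2.117
vertex -1.882 -0.74 -4.117
endloop
endfacet
facet normal -0.968 0.054 0.244
outer loop
vertex -1.882 -0.74 -4.117
vertex -1.162 0.361 -1.504
vertex -1.626 1.094 -3.504
endloop
endfacet
facet normal -0.213 0.336 -0.917
outer loop
vertex -1.626 1.094 -3.504
vertex -0.778 -0.801 -4.396
vertex -1.882 -0.74 -4.117
endloop
endfacet
facet normal 0.213 -0.336 0.917
outer loop
vertex -1.417 -1.473 -2.117
vertex -0.058 0.3 -1.783
vertex -1.162 0.361 -1.504
endloop
endfacet
facet normal -0.131 -0.940 -0.314
outer loop
vertex -0.314 -1.534 -2.396
vertex -1.417 -1.473 -2.117
vertex -0.778 -0.801 -4.396
endloop
endfacet
facet normal 0.213 -0.336 0.917
outer loop
vertex -0.314 -1.534 -2.396
vertex -0.058 0.3 -1.783
vertex -1.417 -1.473 -2.117
endloop
endfacet
facet normal 0.131 0.940 0.314
outer loop
vertex -1.162 0.361 -1.504
vertex -0.058 0.3 -1.783
vertex -1.626 1.094 -3.504
endloop
endfacet
facet normal -0.213 0.336 -0.917
outer loop
vertex -0.523 1.033 -3.783
vertex -0.778 -0.801 -4.396
vertex -1.626 1.094 -3.504
endloop
endfacet
facet normal 0.131 0.940 0.314
outer loop
vertex -1.626 1.094 -3.504
vertex -0.058 0.3 -1.783
vertex -0.523 1.033 -3.783
endloop
endfacet
facet normal 0.968 -0.053 -0.244
outer loop
vertex -0.523 1.033 -3.783
vertex -0.314 -1.534 -2.396
vertex -0.778 -0.801 -4.396
endloop
endfacet
facet normal 0.968 -0.053 -0.245
outer loop
vertex -0.058 0.3 -1.783
vertex -0.314 -1.534 -2.396
vertex -0.523 1.033 -3.783
endloop
endfacet
facet normal 0.766 0.007 -0.643
outer loop
vertex -0.23 -1.865 0.895
vertex -0.836 -1.745 0.174
vertex -0.356 -1.164 0.752
endloop
endfacet
facet normal 0.123 0.220 0.968
outer loop
vertex -0.23 -1.865 0.895
vertex -0.356 -1.164 0.752
vertex -1.924 -1.755 1.086
endloop
endfacet
facet normal 0.766 0.007 -0.643
outer loop
vertex -0.356 -1.164 0.752
vertex -0.836 -1.745 0.174
vertex -0.764 -0.802 0.27
endloop
endfacet
facet normal -0.135 0.734 0.666
outer loop
vertex -0.356 -1.164 0.752
vertex -0.764 -0.802 0.27
vertex -1.924 -1.755 1.086
endloop
endfacet
facet normal 0.766 0.007 -0.643
outer loop
vertex -0.764 -0.802 0.27
vertex -0.836 -1.745 0.174
vertex -1.214 -0.993 -0.268
endloop
endfacet
facet normal -0.551 0.817 0.171
outer loop
vertex -0.764 -0.802 0.27
vertex -1.214 -0.993 -0.268
vertex -1.924 -1.755 1.086
endloop
endfacet
facet normal 0.766 0.007 -0.643
outer loop
vertex -1.214 -0.993 -0.268
vertex -0.836 -1.745 0.174
vertex -1.443 -1.624 -0.548
endloop
endfacet
facet normal -0.880 0.419 -0.225
outer loop
vertex -1.214 -0.993 -0.268
vertex -1.443 -1.624 -0.548
vertex -1.924 -1.755 1.086
endloop
endfacet
facet normal 0.766 0.008 -0.643
outer loop
vertex -1.443 -1.624 -0.548
vertex -0.836 -1.745 0.174
vertex -1.316 -2.326 -0.405
endloop
endfacet
facet normal -0.929 -0.228 -0.292
outer loop
vertex -1.443 -1.624 -0.548
vertex -1.316 -2.326 -0.405
vertex -1.924 -1.755 1.086
endloop
endfacet
facet normal 0.766 0.008 -0.643
outer loop
vertex -1.316 -2.326 -0.405
vertex -0.836 -1.745 0.174
vertex -0.908 -2.687 0.077
endloop
endfacet
facet normal -0.670 -0.742 0.011
outer loop
vertex -1.316 -2.326 -0.405
vertex -0.908 -2.687 0.077
vertex -1.924 -1.755 1.086
endloop
endfacet
facet normal 0.766 0.008 -0.643
outer loop
vertex -0.908 -2.687 0.077
vertex -0.836 -1.745 0.174
vertex -0.458 -2.496 0.615
endloop
endfacet
facet normal -0.254 -0.825 0.505
outer loop
vertex -0.908 -2.687 0.077
vertex -0.458 -2.496 0.615
vertex -1.924 -1.755 1.086
endloop
endfacet
facet normal 0.766 0.008 -0.643
outer loop
vertex -0.458 -2.496 0.615
vertex -0.836 -1.745 0.174
vertex -0.23 -1.865 0.895
endloop
endfacet
facet normal 0.074 -0.427 0.901
outer loop
vertex -0.458 -2.496 0.615
vertex -0.23 -1.865 0.895
vertex -1.924 -1.755 1.086
endloop
endfacet
facet normal 0.058 -0.859 -0.508
outer loop
vertex -3.561 -2.212 -2.518
vertex -3.827 -1.901 -3.074
vertex -3.164 -1.964 -2.892
endloop
endfacet
facet normal 0.665 0.058 0.744
outer loop
vertex -3.561 -2.212 -2.518
vertex -3.164 -1.964 -2.892
vertex -3.913 -0.639 -2.326
endloop
endfacet
facet normal 0.058 -0.860 -0.508
outer loop
vertex -3.164 -1.964 -2.892
vertex -3.827 -1.901 -3.074
vertex -3.267 -1.669 -3.403
endloop
endfacet
facet normal 0.883 0.461 0.088
outer loop
vertex -3.164 -1.964 -2.892
vertex -3.267 -1.669 -3.403
vertex -3.913 -0.639 -2.326
endloop
endfacet
facet normal 0.057 -0.859 -0.509
outer loop
vertex -3.267 -1.669 -3.403
vertex -3.827 -1.901 -3.074
vertex -3.791 -1.548 -3.666
endloop
endfacet
facet normal 0.420 0.768 -0.483
outer loop
vertex -3.267 -1.669 -3.403
vertex -3.791 -1.548 -3.666
vertex -3.913 -0.639 -2.326
endloop
endfacet
facet normal 0.059 -0.859 -0.509
outer loop
vertex -3.791 -1.548 -3.666
vertex -3.827 -1.901 -3.074
vertex -4.342 -1.694 -3.483
endloop
endfacet
facet normal -0.379 0.749 -0.543
outer loop
vertex -3.791 -1.548 -3.666
vertex -4.342 -1.694 -3.483
vertex -3.913 -0.639 -2.326
endloop
endfacet
facet normal 0.059 -0.859 -0.509
outer loop
vertex -4.342 -1.694 -3.483
vertex -3.827 -1.901 -3.074
vertex -4.506 -1.996 -2.992
endloop
endfacet
facet normal -0.907 0.419 -0.045
outer loop
vertex -4.342 -1.694 -3.483
vertex -4.506 -1.996 -2.992
vertex -3.913 -0.639 -2.326
endloop
endfacet
facet normal 0.059 -0.859 -0.508
outer loop
vertex -4.506 -1.996 -2.992
vertex -3.827 -1.901 -3.074
vertex -4.158 -2.226 -2.563
endloop
endfacet
facet normal -0.770 0.024 0.637
outer loop
vertex -4.506 -1.996 -2.992
vertex -4.158 -2.226 -2.563
vertex -3.913 -0.639 -2.326
endloop
endfacet
facet normal 0.058 -0.859 -0.509
outer loop
vertex -4.158 -2.226 -2.563
vertex -3.827 -1.901 -3.074
vertex -3.561 -2.212 -2.518
endloop
endfacet
facet normal -0.071 -0.137 0.988
outer loop
vertex -4.158 -2.226 -2.563
vertex -3.561 -2.212 -2.518
vertex -3.913 -0.639 -2.326
endloop
endfacet

endsolid


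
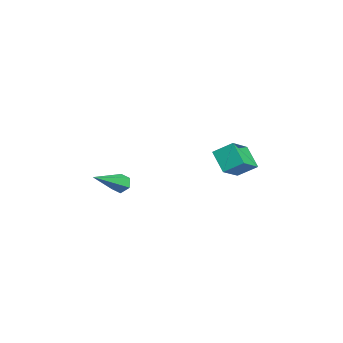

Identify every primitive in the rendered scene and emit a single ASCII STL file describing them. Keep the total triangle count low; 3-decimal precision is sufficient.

solid 
facet normal -0.621 0.590 -0.516
outer loop
vertex -1.122 -2.048 -3.604
vertex -1.439 -2.012 -3.181
vertex -1.048 -1.661 -3.25
endloop
endfacet
facet normal 0.888 0.206 -0.411
outer loop
vertex -1.122 -2.048 -3.604
vertex -1.048 -1.661 -3.25
vertex -0.161 -3.228 -2.119
endloop
endfacet
facet normal -0.621 0.590 -0.517
outer loop
vertex -1.048 -1.661 -3.25
vertex -1.439 -2.012 -3.181
vertex -1.366 -1.625 -2.827
endloop
endfacet
facet normal 0.629 0.657 0.417
outer loop
vertex -1.048 -1.661 -3.25
vertex -1.366 -1.625 -2.827
vertex -0.161 -3.228 -2.119
endloop
endfacet
facet normal -0.621 0.590 -0.517
outer loop
vertex -1.366 -1.625 -2.827
vertex -1.439 -2.012 -3.181
vertex -1.757 -1.976 -2.758
endloop
endfacet
facet normal -0.123 0.322 0.939
outer loop
vertex -1.366 -1.625 -2.827
vertex -1.757 -1.976 -2.758
vertex -0.161 -3.228 -2.119
endloop
endfacet
facet normal -0.620 0.591 -0.516
outer loop
vertex -1.757 -1.976 -2.758
vertex -1.439 -2.012 -3.181
vertex -1.83 -2.363 -3.113
endloop
endfacet
facet normal -0.618 -0.465 0.634
outer loop
vertex -1.757 -1.976 -2.758
vertex -1.83 -2.363 -3.113
vertex -0.161 -3.228 -2.119
endloop
endfacet
facet normal -0.620 0.591 -0.515
outer loop
vertex -1.83 -2.363 -3.113
vertex -1.439 -2.012 -3.181
vertex -1.513 -2.399 -3.536
endloop
endfacet
facet normal -0.359 -0.913 -0.192
outer loop
vertex -1.83 -2.363 -3.113
vertex -1.513 -2.399 -3.536
vertex -0.161 -3.228 -2.119
endloop
endfacet
facet normal -0.620 0.591 -0.515
outer loop
vertex -1.513 -2.399 -3.536
vertex -1.439 -2.012 -3.181
vertex -1.122 -2.048 -3.604
endloop
endfacet
facet normal 0.394 -0.578 -0.714
outer loop
vertex -1.513 -2.399 -3.536
vertex -1.122 -2.048 -3.604
vertex -0.161 -3.228 -2.119
endloop
endfacet
facet normal -0.686 -0.313 0.657
outer loop
vertex -2.017 2.841 -1.158
vertex -3.088 3.579 -1.925
vertex -2.19 1.97 -1.754
endloop
endfacet
facet normal 0.709 -0.489 0.508
outer loop
vertex -1.332 2.361 -2.575
vertex -2.017 2.841 -1.158
vertex -2.19 1.97 -1.754
endloop
endfacet
facet normal -0.686 -0.313 0.656
outer loop
vertex -2.19 1.97 -1.754
vertex -3.088 3.579 -1.925
vertex -3.261 2.708 -2.522
endloop
endfacet
facet normal -0.162 -0.815 -0.557
outer loop
vertex -3.261 2.708 -2.522
vertex -1.332 2.361 -2.575
vertex -2.19 1.97 -1.754
endloop
endfacet
facet normal 0.162 0.814 0.557
outer loop
vertex -2.017 2.841 -1.158
vertex -2.23 3.97 -2.746
vertex -3.088 3.579 -1.925
endloop
endfacet
facet normal 0.709 -0.489 0.508
outer loop
vertex -1.159 3.232 -1.978
vertex -2.017 2.841 -1.158
vertex -1.332 2.361 -2.575
endloop
endfacet
facet normal 0.162 0.814 0.557
outer loop
vertex -1.159 3.232 -1.978
vertex -2.23 3.97 -2.746
vertex -2.017 2.841 -1.158
endloop
endfacet
facet normal -0.709 0.489 -0.508
outer loop
vertex -3.088 3.579 -1.925
vertex -2.23 3.97 -2.746
vertex -3.261 2.708 -2.522
endloop
endfacet
facet normal -0.162 -0.814 -0.558
outer loop
vertex -2.403 3.099 -3.342
vertex -1.332 2.361 -2.575
vertex -3.261 2.708 -2.522
endloop
endfacet
facet normal -0.709 0.489 -0.509
outer loop
vertex -3.261 2.708 -2.522
vertex -2.23 3.97 -2.746
vertex -2.403 3.099 -3.342
endloop
endfacet
facet normal 0.686 0.314 -0.656
outer loop
vertex -2.403 3.099 -3.342
vertex -1.159 3.232 -1.978
vertex -1.332 2.361 -2.575
endloop
endfacet
facet normal 0.686 0.313 -0.656
outer loop
vertex -2.23 3.97 -2.746
vertex -1.159 3.232 -1.978
vertex -2.403 3.099 -3.342
endloop
endfacet

endsolid


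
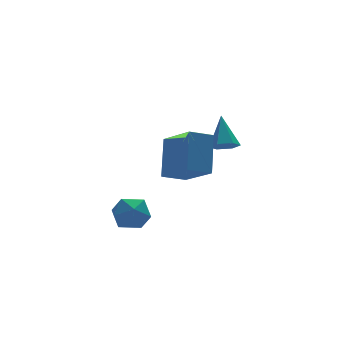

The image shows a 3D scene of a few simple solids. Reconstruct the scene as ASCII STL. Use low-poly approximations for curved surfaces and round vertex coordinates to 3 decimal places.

solid 
facet normal -0.341 -0.545 -0.766
outer loop
vertex 1.142 -0.05 3.046
vertex 0.015 0.055 3.473
vertex 0.869 1.759 1.879
endloop
endfacet
facet normal 0.932 -0.087 -0.353
outer loop
vertex 1.585 2.905 3.487
vertex 1.142 -0.05 3.046
vertex 0.869 1.759 1.879
endloop
endfacet
facet normal -0.341 -0.545 -0.766
outer loop
vertex 0.869 1.759 1.879
vertex 0.015 0.055 3.473
vertex -0.258 1.864 2.306
endloop
endfacet
facet normal -0.126 0.834 -0.538
outer loop
vertex -0.258 1.864 2.306
vertex 1.585 2.905 3.487
vertex 0.869 1.759 1.879
endloop
endfacet
facet normal 0.126 -0.834 0.538
outer loop
vertex 1.142 -0.05 3.046
vertex 0.731 1.201 5.081
vertex 0.015 0.055 3.473
endloop
endfacet
facet normal 0.932 -0.087 -0.353
outer loop
vertex 1.858 1.096 4.654
vertex 1.142 -0.05 3.046
vertex 1.585 2.905 3.487
endloop
endfacet
facet normal 0.126 -0.834 0.538
outer loop
vertex 1.858 1.096 4.654
vertex 0.731 1.201 5.081
vertex 1.142 -0.05 3.046
endloop
endfacet
facet normal -0.932 0.087 0.353
outer loop
vertex 0.015 0.055 3.473
vertex 0.731 1.201 5.081
vertex -0.258 1.864 2.306
endloop
endfacet
facet normal -0.126 0.834 -0.538
outer loop
vertex 0.458 3.01 3.914
vertex 1.585 2.905 3.487
vertex -0.258 1.864 2.306
endloop
endfacet
facet normal -0.932 0.087 0.353
outer loop
vertex -0.258 1.864 2.306
vertex 0.731 1.201 5.081
vertex 0.458 3.01 3.914
endloop
endfacet
facet normal 0.341 0.545 0.766
outer loop
vertex 0.458 3.01 3.914
vertex 1.858 1.096 4.654
vertex 1.585 2.905 3.487
endloop
endfacet
facet normal 0.341 0.545 0.766
outer loop
vertex 0.731 1.201 5.081
vertex 1.858 1.096 4.654
vertex 0.458 3.01 3.914
endloop
endfacet
facet normal 0.032 -0.199 0.979
outer loop
vertex -2.486 1.217 1.805
vertex -2.361 0.278 1.61
vertex -1.593 0.859 1.703
endloop
endfacet
facet normal 0.280 0.457 0.845
outer loop
vertex -2.486 1.217 1.805
vertex -1.593 0.859 1.703
vertex -1.818 1.716 1.314
endloop
endfacet
facet normal -0.237 0.824 0.515
outer loop
vertex -2.486 1.217 1.805
vertex -1.818 1.716 1.314
vertex -2.724 1.664 0.981
endloop
endfacet
facet normal -0.803 0.396 0.446
outer loop
vertex -2.486 1.217 1.805
vertex -2.724 1.664 0.981
vertex -3.06 0.776 1.164
endloop
endfacet
facet normal -0.637 -0.237 0.734
outer loop
vertex -2.486 1.217 1.805
vertex -3.06 0.776 1.164
vertex -2.361 0.278 1.61
endloop
endfacet
facet normal 0.830 0.396 0.393
outer loop
vertex -1.818 1.716 1.314
vertex -1.593 0.859 1.703
vertex -1.28 1.084 0.816
endloop
endfacet
facet normal 0.429 -0.665 0.612
outer loop
vertex -1.593 0.859 1.703
vertex -2.361 0.278 1.61
vertex -1.616 0.196 0.999
endloop
endfacet
facet normal -0.654 -0.726 0.215
outer loop
vertex -2.361 0.278 1.61
vertex -3.06 0.776 1.164
vertex -2.522 0.144 0.666
endloop
endfacet
facet normal -0.922 0.297 -0.250
outer loop
vertex -3.06 0.776 1.164
vertex -2.724 1.664 0.981
vertex -2.747 1.001 0.277
endloop
endfacet
facet normal -0.006 0.990 -0.140
outer loop
vertex -2.724 1.664 0.981
vertex -1.818 1.716 1.314
vertex -1.979 1.582 0.37
endloop
endfacet
facet normal 0.803 -0.396 -0.446
outer loop
vertex -1.854 0.643 0.175
vertex -1.28 1.084 0.816
vertex -1.616 0.196 0.999
endloop
endfacet
facet normal 0.237 -0.824 -0.515
outer loop
vertex -1.854 0.643 0.175
vertex -1.616 0.196 0.999
vertex -2.522 0.144 0.666
endloop
endfacet
facet normal -0.280 -0.457 -0.845
outer loop
vertex -1.854 0.643 0.175
vertex -2.522 0.144 0.666
vertex -2.747 1.001 0.277
endloop
endfacet
facet normal -0.032 0.199 -0.979
outer loop
vertex -1.854 0.643 0.175
vertex -2.747 1.001 0.277
vertex -1.979 1.582 0.37
endloop
endfacet
facet normal 0.637 0.237 -0.734
outer loop
vertex -1.854 0.643 0.175
vertex -1.979 1.582 0.37
vertex -1.28 1.084 0.816
endloop
endfacet
facet normal 0.922 -0.297 0.250
outer loop
vertex -1.616 0.196 0.999
vertex -1.28 1.084 0.816
vertex -1.593 0.859 1.703
endloop
endfacet
facet normal 0.006 -0.990 0.140
outer loop
vertex -2.522 0.144 0.666
vertex -1.616 0.196 0.999
vertex -2.361 0.278 1.61
endloop
endfacet
facet normal -0.830 -0.396 -0.393
outer loop
vertex -2.747 1.001 0.277
vertex -2.522 0.144 0.666
vertex -3.06 0.776 1.164
endloop
endfacet
facet normal -0.429 0.665 -0.612
outer loop
vertex -1.979 1.582 0.37
vertex -2.747 1.001 0.277
vertex -2.724 1.664 0.981
endloop
endfacet
facet normal 0.654 0.726 -0.215
outer loop
vertex -1.28 1.084 0.816
vertex -1.979 1.582 0.37
vertex -1.818 1.716 1.314
endloop
endfacet
facet normal -0.229 -0.606 -0.762
outer loop
vertex 4.14 2.725 2.81
vertex 3.505 3.018 2.768
vertex 4.038 3.282 2.398
endloop
endfacet
facet normal 0.985 0.172 -0.011
outer loop
vertex 4.14 2.725 2.81
vertex 4.038 3.282 2.398
vertex 3.915 4.102 4.132
endloop
endfacet
facet normal -0.229 -0.606 -0.762
outer loop
vertex 4.038 3.282 2.398
vertex 3.505 3.018 2.768
vertex 3.403 3.575 2.356
endloop
endfacet
facet normal 0.410 0.836 -0.366
outer loop
vertex 4.038 3.282 2.398
vertex 3.403 3.575 2.356
vertex 3.915 4.102 4.132
endloop
endfacet
facet normal -0.229 -0.606 -0.762
outer loop
vertex 3.403 3.575 2.356
vertex 3.505 3.018 2.768
vertex 2.871 3.311 2.726
endloop
endfacet
facet normal -0.502 0.858 -0.110
outer loop
vertex 3.403 3.575 2.356
vertex 2.871 3.311 2.726
vertex 3.915 4.102 4.132
endloop
endfacet
facet normal -0.229 -0.606 -0.762
outer loop
vertex 2.871 3.311 2.726
vertex 3.505 3.018 2.768
vertex 2.973 2.754 3.138
endloop
endfacet
facet normal -0.838 0.217 0.500
outer loop
vertex 2.871 3.311 2.726
vertex 2.973 2.754 3.138
vertex 3.915 4.102 4.132
endloop
endfacet
facet normal -0.229 -0.606 -0.762
outer loop
vertex 2.973 2.754 3.138
vertex 3.505 3.018 2.768
vertex 3.607 2.461 3.18
endloop
endfacet
facet normal -0.263 -0.447 0.855
outer loop
vertex 2.973 2.754 3.138
vertex 3.607 2.461 3.18
vertex 3.915 4.102 4.132
endloop
endfacet
facet normal -0.229 -0.606 -0.762
outer loop
vertex 3.607 2.461 3.18
vertex 3.505 3.018 2.768
vertex 4.14 2.725 2.81
endloop
endfacet
facet normal 0.648 -0.469 0.599
outer loop
vertex 3.607 2.461 3.18
vertex 4.14 2.725 2.81
vertex 3.915 4.102 4.132
endloop
endfacet

endsolid


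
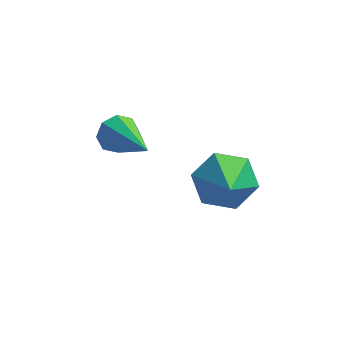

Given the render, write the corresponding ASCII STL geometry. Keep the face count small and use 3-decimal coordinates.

solid 
facet normal -0.138 0.787 -0.602
outer loop
vertex 0.806 1.803 -1.091
vertex 0.432 2.337 -0.307
vertex 1.432 2.359 -0.508
endloop
endfacet
facet normal 0.761 -0.601 -0.244
outer loop
vertex 0.806 1.803 -1.091
vertex 1.432 2.359 -0.508
vertex 0.688 0.883 0.807
endloop
endfacet
facet normal -0.138 0.787 -0.602
outer loop
vertex 1.432 2.359 -0.508
vertex 0.432 2.337 -0.307
vertex 1.058 2.893 0.276
endloop
endfacet
facet normal 0.890 -0.044 0.454
outer loop
vertex 1.432 2.359 -0.508
vertex 1.058 2.893 0.276
vertex 0.688 0.883 0.807
endloop
endfacet
facet normal -0.138 0.786 -0.602
outer loop
vertex 1.058 2.893 0.276
vertex 0.432 2.337 -0.307
vertex 0.059 2.872 0.477
endloop
endfacet
facet normal 0.188 0.218 0.958
outer loop
vertex 1.058 2.893 0.276
vertex 0.059 2.872 0.477
vertex 0.688 0.883 0.807
endloop
endfacet
facet normal -0.138 0.786 -0.602
outer loop
vertex 0.059 2.872 0.477
vertex 0.432 2.337 -0.307
vertex -0.567 2.316 -0.105
endloop
endfacet
facet normal -0.642 -0.076 0.763
outer loop
vertex 0.059 2.872 0.477
vertex -0.567 2.316 -0.105
vertex 0.688 0.883 0.807
endloop
endfacet
facet normal -0.138 0.787 -0.602
outer loop
vertex -0.567 2.316 -0.105
vertex 0.432 2.337 -0.307
vertex -0.194 1.782 -0.889
endloop
endfacet
facet normal -0.771 -0.634 0.065
outer loop
vertex -0.567 2.316 -0.105
vertex -0.194 1.782 -0.889
vertex 0.688 0.883 0.807
endloop
endfacet
facet normal -0.138 0.787 -0.602
outer loop
vertex -0.194 1.782 -0.889
vertex 0.432 2.337 -0.307
vertex 0.806 1.803 -1.091
endloop
endfacet
facet normal -0.070 -0.896 -0.439
outer loop
vertex -0.194 1.782 -0.889
vertex 0.806 1.803 -1.091
vertex 0.688 0.883 0.807
endloop
endfacet
facet normal -0.518 0.747 -0.416
outer loop
vertex -2.419 3.54 -0.063
vertex -2.871 3.516 0.457
vertex -2.283 3.857 0.337
endloop
endfacet
facet normal 0.930 0.059 -0.363
outer loop
vertex -2.419 3.54 -0.063
vertex -2.283 3.857 0.337
vertex -1.769 1.924 1.343
endloop
endfacet
facet normal -0.518 0.747 -0.417
outer loop
vertex -2.283 3.857 0.337
vertex -2.871 3.516 0.457
vertex -2.493 3.974 0.808
endloop
endfacet
facet normal 0.875 0.386 0.294
outer loop
vertex -2.283 3.857 0.337
vertex -2.493 3.974 0.808
vertex -1.769 1.924 1.343
endloop
endfacet
facet normal -0.518 0.747 -0.417
outer loop
vertex -2.493 3.974 0.808
vertex -2.871 3.516 0.457
vertex -2.924 3.823 1.073
endloop
endfacet
facet normal 0.394 0.360 0.846
outer loop
vertex -2.493 3.974 0.808
vertex -2.924 3.823 1.073
vertex -1.769 1.924 1.343
endloop
endfacet
facet normal -0.518 0.747 -0.417
outer loop
vertex -2.924 3.823 1.073
vertex -2.871 3.516 0.457
vertex -3.324 3.492 0.977
endloop
endfacet
facet normal -0.231 -0.002 0.973
outer loop
vertex -2.924 3.823 1.073
vertex -3.324 3.492 0.977
vertex -1.769 1.924 1.343
endloop
endfacet
facet normal -0.517 0.748 -0.416
outer loop
vertex -3.324 3.492 0.977
vertex -2.871 3.516 0.457
vertex -3.459 3.176 0.577
endloop
endfacet
facet normal -0.634 -0.488 0.600
outer loop
vertex -3.324 3.492 0.977
vertex -3.459 3.176 0.577
vertex -1.769 1.924 1.343
endloop
endfacet
facet normal -0.517 0.747 -0.417
outer loop
vertex -3.459 3.176 0.577
vertex -2.871 3.516 0.457
vertex -3.25 3.058 0.106
endloop
endfacet
facet normal -0.579 -0.814 -0.053
outer loop
vertex -3.459 3.176 0.577
vertex -3.25 3.058 0.106
vertex -1.769 1.924 1.343
endloop
endfacet
facet normal -0.518 0.747 -0.416
outer loop
vertex -3.25 3.058 0.106
vertex -2.871 3.516 0.457
vertex -2.819 3.209 -0.159
endloop
endfacet
facet normal -0.097 -0.789 -0.607
outer loop
vertex -3.25 3.058 0.106
vertex -2.819 3.209 -0.159
vertex -1.769 1.924 1.343
endloop
endfacet
facet normal -0.518 0.747 -0.416
outer loop
vertex -2.819 3.209 -0.159
vertex -2.871 3.516 0.457
vertex -2.419 3.54 -0.063
endloop
endfacet
facet normal 0.529 -0.426 -0.734
outer loop
vertex -2.819 3.209 -0.159
vertex -2.419 3.54 -0.063
vertex -1.769 1.924 1.343
endloop
endfacet

endsolid


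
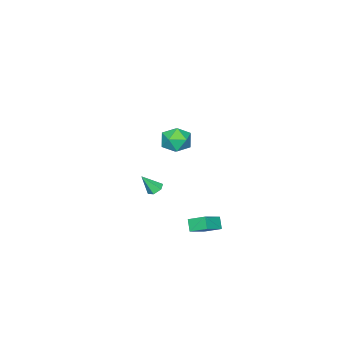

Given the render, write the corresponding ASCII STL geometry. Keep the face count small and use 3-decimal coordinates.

solid 
facet normal -0.285 0.591 0.755
outer loop
vertex 1.073 2.763 4.213
vertex 1.753 2.395 4.758
vertex 1.933 3.159 4.228
endloop
endfacet
facet normal -0.417 0.900 0.126
outer loop
vertex 1.073 2.763 4.213
vertex 1.933 3.159 4.228
vertex 1.471 3.06 3.408
endloop
endfacet
facet normal -0.848 0.470 -0.245
outer loop
vertex 1.073 2.763 4.213
vertex 1.471 3.06 3.408
vertex 1.007 2.236 3.431
endloop
endfacet
facet normal -0.982 -0.106 0.154
outer loop
vertex 1.073 2.763 4.213
vertex 1.007 2.236 3.431
vertex 1.182 1.825 4.265
endloop
endfacet
facet normal -0.635 -0.031 0.772
outer loop
vertex 1.073 2.763 4.213
vertex 1.182 1.825 4.265
vertex 1.753 2.395 4.758
endloop
endfacet
facet normal 0.202 0.952 -0.229
outer loop
vertex 1.471 3.06 3.408
vertex 1.933 3.159 4.228
vertex 2.398 2.875 3.455
endloop
endfacet
facet normal 0.414 0.451 0.791
outer loop
vertex 1.933 3.159 4.228
vertex 1.753 2.395 4.758
vertex 2.573 2.464 4.289
endloop
endfacet
facet normal -0.152 -0.555 0.818
outer loop
vertex 1.753 2.395 4.758
vertex 1.182 1.825 4.265
vertex 2.109 1.64 4.312
endloop
endfacet
facet normal -0.715 -0.675 -0.182
outer loop
vertex 1.182 1.825 4.265
vertex 1.007 2.236 3.431
vertex 1.647 1.541 3.492
endloop
endfacet
facet normal -0.496 0.256 -0.830
outer loop
vertex 1.007 2.236 3.431
vertex 1.471 3.06 3.408
vertex 1.827 2.305 2.962
endloop
endfacet
facet normal 0.982 0.106 -0.154
outer loop
vertex 2.507 1.937 3.507
vertex 2.398 2.875 3.455
vertex 2.573 2.464 4.289
endloop
endfacet
facet normal 0.848 -0.470 0.245
outer loop
vertex 2.507 1.937 3.507
vertex 2.573 2.464 4.289
vertex 2.109 1.64 4.312
endloop
endfacet
facet normal 0.417 -0.900 -0.126
outer loop
vertex 2.507 1.937 3.507
vertex 2.109 1.64 4.312
vertex 1.647 1.541 3.492
endloop
endfacet
facet normal 0.285 -0.591 -0.755
outer loop
vertex 2.507 1.937 3.507
vertex 1.647 1.541 3.492
vertex 1.827 2.305 2.962
endloop
endfacet
facet normal 0.635 0.031 -0.772
outer loop
vertex 2.507 1.937 3.507
vertex 1.827 2.305 2.962
vertex 2.398 2.875 3.455
endloop
endfacet
facet normal 0.715 0.675 0.182
outer loop
vertex 2.573 2.464 4.289
vertex 2.398 2.875 3.455
vertex 1.933 3.159 4.228
endloop
endfacet
facet normal 0.496 -0.256 0.830
outer loop
vertex 2.109 1.64 4.312
vertex 2.573 2.464 4.289
vertex 1.753 2.395 4.758
endloop
endfacet
facet normal -0.202 -0.952 0.229
outer loop
vertex 1.647 1.541 3.492
vertex 2.109 1.64 4.312
vertex 1.182 1.825 4.265
endloop
endfacet
facet normal -0.414 -0.451 -0.791
outer loop
vertex 1.827 2.305 2.962
vertex 1.647 1.541 3.492
vertex 1.007 2.236 3.431
endloop
endfacet
facet normal 0.152 0.555 -0.818
outer loop
vertex 2.398 2.875 3.455
vertex 1.827 2.305 2.962
vertex 1.471 3.06 3.408
endloop
endfacet
facet normal -0.397 0.432 -0.810
outer loop
vertex -2.113 -2.35 -4.278
vertex -2.601 -2.603 -4.174
vertex -2.496 -2.098 -3.956
endloop
endfacet
facet normal 0.710 0.592 0.382
outer loop
vertex -2.113 -2.35 -4.278
vertex -2.496 -2.098 -3.956
vertex -2.059 -3.197 -3.066
endloop
endfacet
facet normal -0.397 0.432 -0.810
outer loop
vertex -2.496 -2.098 -3.956
vertex -2.601 -2.603 -4.174
vertex -2.984 -2.352 -3.852
endloop
endfacet
facet normal -0.137 0.590 0.796
outer loop
vertex -2.496 -2.098 -3.956
vertex -2.984 -2.352 -3.852
vertex -2.059 -3.197 -3.066
endloop
endfacet
facet normal -0.395 0.435 -0.809
outer loop
vertex -2.984 -2.352 -3.852
vertex -2.601 -2.603 -4.174
vertex -3.09 -2.856 -4.071
endloop
endfacet
facet normal -0.715 -0.147 0.684
outer loop
vertex -2.984 -2.352 -3.852
vertex -3.09 -2.856 -4.071
vertex -2.059 -3.197 -3.066
endloop
endfacet
facet normal -0.395 0.434 -0.810
outer loop
vertex -3.09 -2.856 -4.071
vertex -2.601 -2.603 -4.174
vertex -2.707 -3.108 -4.393
endloop
endfacet
facet normal -0.446 -0.881 0.159
outer loop
vertex -3.09 -2.856 -4.071
vertex -2.707 -3.108 -4.393
vertex -2.059 -3.197 -3.066
endloop
endfacet
facet normal -0.397 0.434 -0.809
outer loop
vertex -2.707 -3.108 -4.393
vertex -2.601 -2.603 -4.174
vertex -2.218 -2.855 -4.497
endloop
endfacet
facet normal 0.401 -0.880 -0.255
outer loop
vertex -2.707 -3.108 -4.393
vertex -2.218 -2.855 -4.497
vertex -2.059 -3.197 -3.066
endloop
endfacet
facet normal -0.397 0.433 -0.809
outer loop
vertex -2.218 -2.855 -4.497
vertex -2.601 -2.603 -4.174
vertex -2.113 -2.35 -4.278
endloop
endfacet
facet normal 0.980 -0.142 -0.143
outer loop
vertex -2.218 -2.855 -4.497
vertex -2.113 -2.35 -4.278
vertex -2.059 -3.197 -3.066
endloop
endfacet
facet normal -0.419 -0.483 0.769
outer loop
vertex 1.668 4.225 -1.51
vertex 0.433 4.285 -2.145
vertex 1.883 3.219 -2.024
endloop
endfacet
facet normal 0.888 -0.044 0.457
outer loop
vertex 2.227 3.615 -2.655
vertex 1.668 4.225 -1.51
vertex 1.883 3.219 -2.024
endloop
endfacet
facet normal -0.419 -0.483 0.769
outer loop
vertex 1.883 3.219 -2.024
vertex 0.433 4.285 -2.145
vertex 0.648 3.279 -2.66
endloop
endfacet
facet normal 0.188 -0.875 -0.447
outer loop
vertex 0.648 3.279 -2.66
vertex 2.227 3.615 -2.655
vertex 1.883 3.219 -2.024
endloop
endfacet
facet normal -0.187 0.875 0.447
outer loop
vertex 1.668 4.225 -1.51
vertex 0.777 4.681 -2.776
vertex 0.433 4.285 -2.145
endloop
endfacet
facet normal 0.888 -0.044 0.457
outer loop
vertex 2.012 4.621 -2.14
vertex 1.668 4.225 -1.51
vertex 2.227 3.615 -2.655
endloop
endfacet
facet normal -0.188 0.875 0.447
outer loop
vertex 2.012 4.621 -2.14
vertex 0.777 4.681 -2.776
vertex 1.668 4.225 -1.51
endloop
endfacet
facet normal -0.888 0.044 -0.457
outer loop
vertex 0.433 4.285 -2.145
vertex 0.777 4.681 -2.776
vertex 0.648 3.279 -2.66
endloop
endfacet
facet normal 0.188 -0.875 -0.447
outer loop
vertex 0.992 3.675 -3.29
vertex 2.227 3.615 -2.655
vertex 0.648 3.279 -2.66
endloop
endfacet
facet normal -0.888 0.044 -0.457
outer loop
vertex 0.648 3.279 -2.66
vertex 0.777 4.681 -2.776
vertex 0.992 3.675 -3.29
endloop
endfacet
facet normal 0.419 0.483 -0.769
outer loop
vertex 0.992 3.675 -3.29
vertex 2.012 4.621 -2.14
vertex 2.227 3.615 -2.655
endloop
endfacet
facet normal 0.419 0.483 -0.769
outer loop
vertex 0.777 4.681 -2.776
vertex 2.012 4.621 -2.14
vertex 0.992 3.675 -3.29
endloop
endfacet

endsolid
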